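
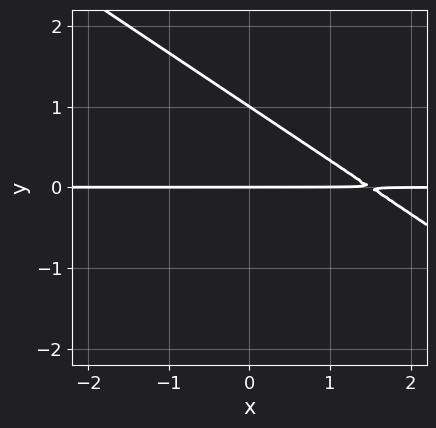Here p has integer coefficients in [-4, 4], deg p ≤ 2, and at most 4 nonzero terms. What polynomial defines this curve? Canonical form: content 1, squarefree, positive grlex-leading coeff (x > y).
deg p = 2. A generic line meets the curve in up to 2 points.
Against the integer gridlines: among the integer gridlines, it crosses the y-axis at y ∈ {0, 1}; the visible x-axis segment lies entirely on the curve.
Assembling these constraints gives the stated polynomial.

2*x*y + 3*y^2 - 3*y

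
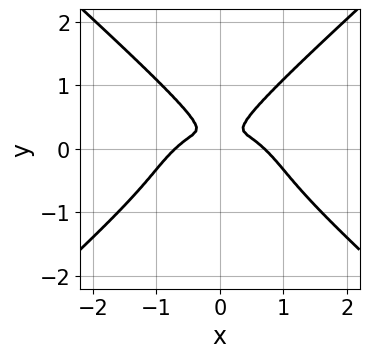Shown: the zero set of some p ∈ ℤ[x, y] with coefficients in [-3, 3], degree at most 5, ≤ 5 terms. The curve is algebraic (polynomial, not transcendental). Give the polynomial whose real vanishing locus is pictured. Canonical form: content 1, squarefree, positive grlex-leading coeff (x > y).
2*x^4 - 3*y^4 + 3*x^2*y - x^2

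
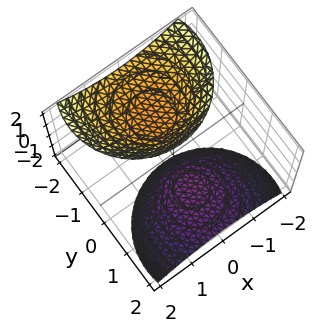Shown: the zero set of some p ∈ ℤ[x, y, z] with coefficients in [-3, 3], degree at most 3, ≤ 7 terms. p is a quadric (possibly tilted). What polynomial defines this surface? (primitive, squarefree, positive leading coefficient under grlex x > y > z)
2*x^2 + 2*y^2 + 3*y*z - z^2 + 2

1. There are 2 components.
2. The degree is 2 — no degree-1 surface has this shape.
3. From the axis intercepts and sections: it misses every integer gridline on the x-axis; it misses every integer gridline on the y-axis.
4. Fitting integer coefficients to these (and the overall shape) gives p.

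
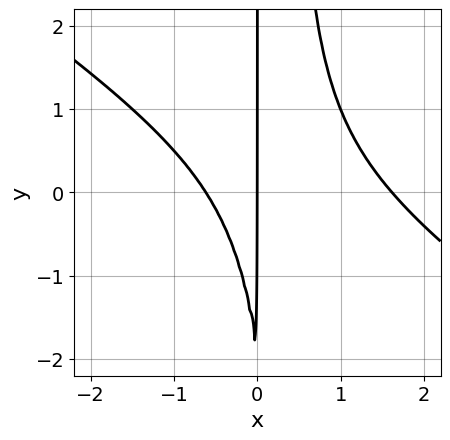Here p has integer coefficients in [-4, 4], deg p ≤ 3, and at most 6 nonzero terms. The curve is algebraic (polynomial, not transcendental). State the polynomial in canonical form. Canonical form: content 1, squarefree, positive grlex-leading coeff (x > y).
2*x^3 + 3*x^2*y - 2*x^2 - x*y - 2*x

deg p = 3.
Against the integer gridlines: one x-axis crossing is at x = 0; every point of the y-axis in the box is on the curve.
The integer polynomial consistent with all of this is the stated p.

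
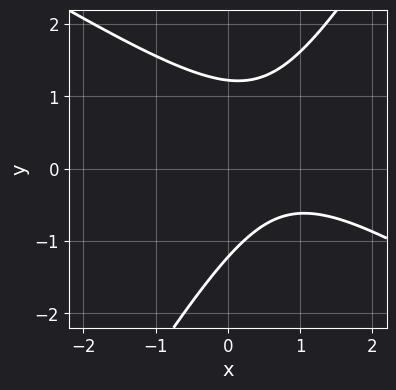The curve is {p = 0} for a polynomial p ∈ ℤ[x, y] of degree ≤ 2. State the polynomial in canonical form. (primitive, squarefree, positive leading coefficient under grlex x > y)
First, deg p = 2. A generic line meets the curve in up to 2 points.
Then, observable constraints: it misses every integer gridline on the x-axis.
Finally, matching integer coefficients to the picture gives p.

2*x^2 + 2*x*y - 2*y^2 - 3*x + 3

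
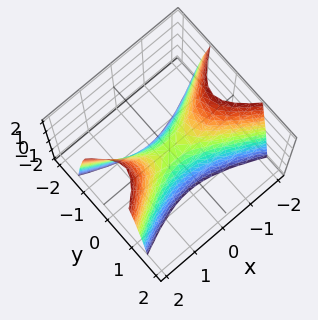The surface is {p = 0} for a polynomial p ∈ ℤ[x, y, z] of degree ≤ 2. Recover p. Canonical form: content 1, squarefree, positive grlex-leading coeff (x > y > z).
x^2 - 3*y^2 - z

First, deg p = 2. A saddle surface; a quadric.
Then, symmetries: the x ↦ −x reflection is a symmetry, so x appears only in even powers; mirror symmetry y ↦ −y ⇒ only even powers of y.
Then, from the visible intercepts: it crosses the y-axis at the gridline y = 0; it meets the z-axis at z = 0 (among the integer gridlines); one x-axis crossing is at x = 0.
Finally, fitting integer coefficients to these (and the overall shape) gives p.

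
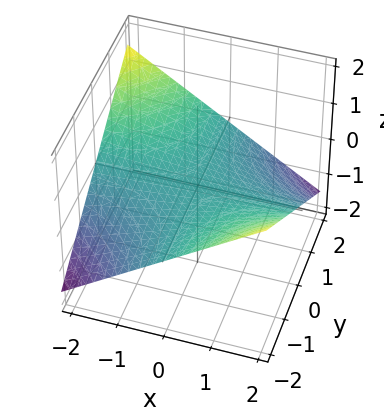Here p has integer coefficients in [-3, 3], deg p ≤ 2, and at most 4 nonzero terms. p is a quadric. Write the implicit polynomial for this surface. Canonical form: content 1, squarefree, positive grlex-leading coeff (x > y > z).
x*y + 3*z

1. The degree is 2 — a saddle surface; a quadric.
2. From the axis intercepts and sections: the visible x-axis segment lies entirely on the surface; the visible y-axis segment lies entirely on the surface.
3. Together with the visible shape, these determine p as stated.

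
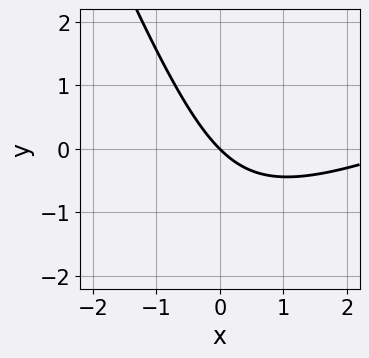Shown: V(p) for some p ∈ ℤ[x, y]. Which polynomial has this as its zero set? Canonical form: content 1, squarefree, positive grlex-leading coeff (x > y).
(a) The degree is 2 — the shape is more complex than any degree-1 curve.
(b) From the visible intercepts: it meets the x-axis at x = 0 (among the integer gridlines); one y-axis crossing is at y = 0.
(c) Putting this together gives p.

x^2 - 2*x*y - y^2 - 3*x - 3*y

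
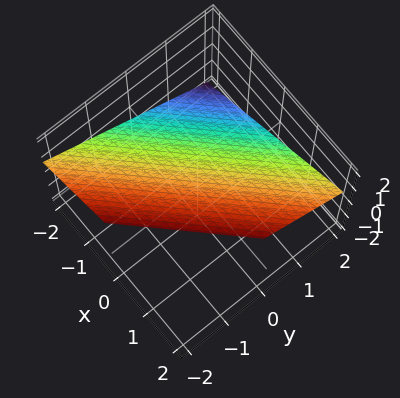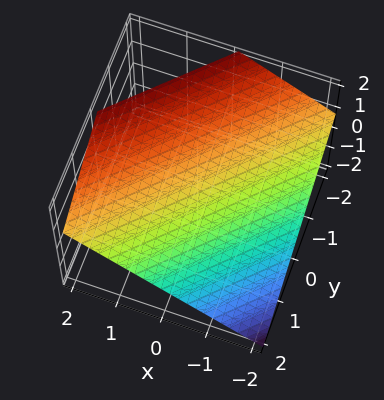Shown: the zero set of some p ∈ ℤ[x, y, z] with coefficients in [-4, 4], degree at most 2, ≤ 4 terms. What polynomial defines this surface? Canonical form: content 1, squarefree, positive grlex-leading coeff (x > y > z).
First, deg p = 1.
Next, from the visible intercepts: it crosses the y-axis at the gridline y = 1; it meets the x-axis at x = -1 (among the integer gridlines).
Finally, the integer polynomial consistent with all of this is the stated p.

2*x - 2*y - 3*z + 2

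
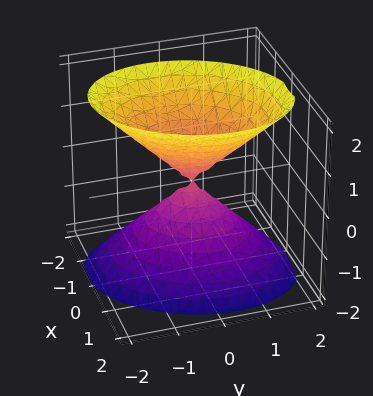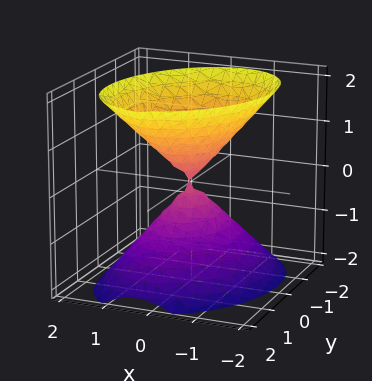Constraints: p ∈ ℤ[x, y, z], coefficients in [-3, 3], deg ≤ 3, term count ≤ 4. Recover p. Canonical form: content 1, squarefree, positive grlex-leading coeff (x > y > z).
3*x^2 - x*y + 2*y^2 - 2*z^2

(a) There are 2 components. Treating them together as one polynomial.
(b) deg p = 2. The shape is more complex than any degree-1 surface.
(c) From the visible intercepts: it meets the y-axis at y = 0 (among the integer gridlines); one x-axis crossing is at x = 0; one z-axis crossing is at z = 0.
(d) Assembling these constraints gives the stated polynomial.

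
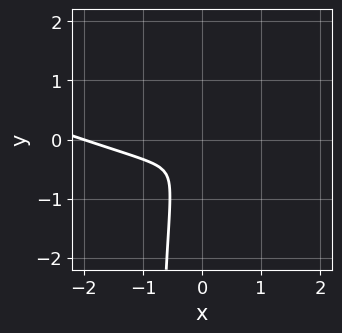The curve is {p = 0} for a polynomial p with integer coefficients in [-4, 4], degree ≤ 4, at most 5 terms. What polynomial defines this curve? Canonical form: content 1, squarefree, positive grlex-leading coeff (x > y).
(a) Degree: the shape is more complex than any degree-2 curve, so deg p = 3.
(b) From the visible intercepts: one x-axis crossing is at x = -2.
(c) Together with the visible shape, these determine p as stated.

x^3 + 3*x^2*y + x*y^2 + 2*x^2 + y^2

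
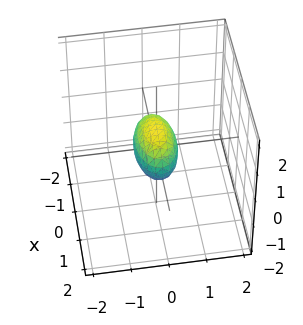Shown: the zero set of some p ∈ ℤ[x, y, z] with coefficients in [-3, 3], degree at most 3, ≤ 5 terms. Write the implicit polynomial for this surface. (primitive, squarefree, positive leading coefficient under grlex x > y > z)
1. The degree is 2 — bounded and convex; a quadric.
2. Symmetries: the x ↦ −x reflection is a symmetry, so x appears only in even powers; mirror symmetry z ↦ −z ⇒ only even powers of z; it's symmetric under y → −y, forcing even powers of y.
3. Checking where it meets the axes: the x-axis gridline crossings are at x ∈ {-1, 1}.
4. These observations pin down the coefficients.

x^2 + 3*y^2 + 2*z^2 - 1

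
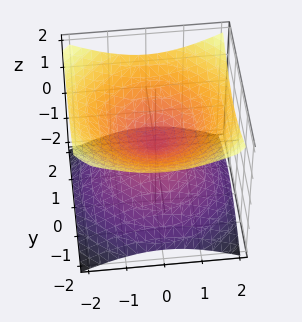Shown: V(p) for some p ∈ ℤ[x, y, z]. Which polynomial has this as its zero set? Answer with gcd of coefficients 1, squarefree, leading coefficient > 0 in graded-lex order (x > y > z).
1. The degree is 2 — a double cone through the origin; a quadric.
2. Symmetries: rotational symmetry about the z-axis ⇒ p depends on x, y only through x² + y²; mirror symmetry z ↦ −z ⇒ only even powers of z.
3. Checking where it meets the axes: it crosses the x-axis at the gridline x = 0; it crosses the z-axis at the gridline z = 0.
4. Matching integer coefficients to the picture gives p.

x^2 + y^2 - 2*z^2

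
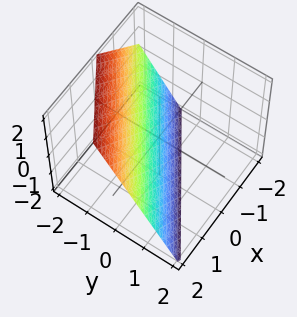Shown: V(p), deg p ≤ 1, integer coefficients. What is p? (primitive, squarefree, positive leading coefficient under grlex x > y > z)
2*x - 3*y - 2*z - 2

(a) Degree: the surface is flat (a plane), so deg p = 1.
(b) Reading off the gridlines: it crosses the x-axis at the gridline x = 1; it meets the z-axis at z = -1 (among the integer gridlines).
(c) The integer polynomial consistent with all of this is the stated p.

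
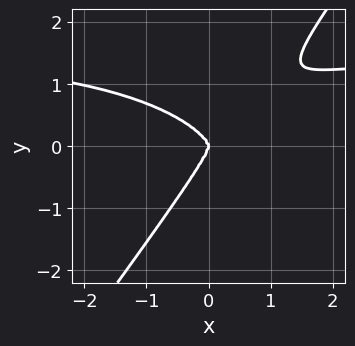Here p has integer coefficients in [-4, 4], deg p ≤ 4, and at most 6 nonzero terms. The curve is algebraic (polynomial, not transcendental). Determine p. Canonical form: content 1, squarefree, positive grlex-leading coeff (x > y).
2*x^3*y + 3*x*y^3 - 3*y^4 - 3*x^3

First, degree: the shape is more complex than any degree-3 curve, so deg p = 4.
Next, reading off the gridlines: one x-axis crossing is at x = 0; it meets the y-axis at y = 0 (among the integer gridlines).
Finally, putting this together gives p.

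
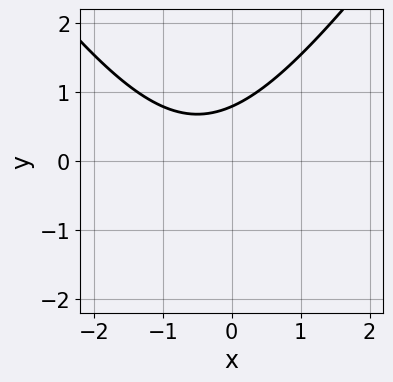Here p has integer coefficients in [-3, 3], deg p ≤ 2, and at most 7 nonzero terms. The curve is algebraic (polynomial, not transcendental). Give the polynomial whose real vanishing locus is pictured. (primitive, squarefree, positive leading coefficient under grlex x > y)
1. deg p = 2.
2. Reading off the gridlines: it misses every integer gridline on the x-axis.
3. Together with the visible shape, these determine p as stated.

2*x^2 - y^2 + 2*x - 3*y + 3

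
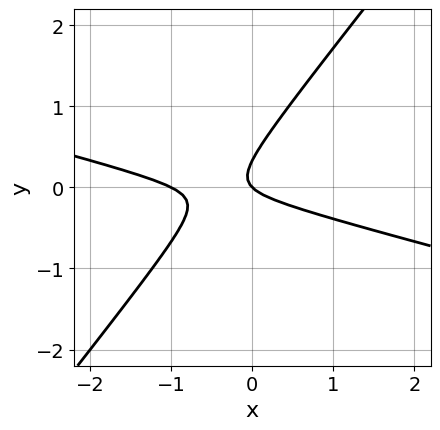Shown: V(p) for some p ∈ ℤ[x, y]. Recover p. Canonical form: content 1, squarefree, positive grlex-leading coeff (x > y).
First, deg p = 2. The shape is more complex than any degree-1 curve.
Then, observable constraints: it crosses the y-axis at the gridline y = 0; among the integer gridlines, it crosses the x-axis at x ∈ {-1, 0}.
Finally, the integer polynomial consistent with all of this is the stated p.

x^2 + 3*x*y - 3*y^2 + x + y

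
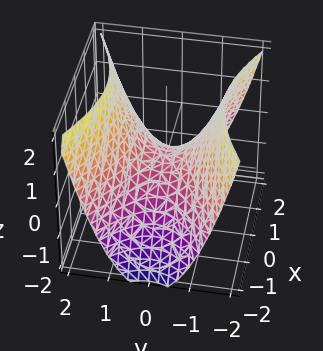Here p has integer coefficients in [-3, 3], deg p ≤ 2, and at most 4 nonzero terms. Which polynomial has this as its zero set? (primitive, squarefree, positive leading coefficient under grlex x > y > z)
x^2 - 2*y^2 + 2*z

1. Degree: a saddle surface; a quadric, so deg p = 2.
2. Symmetries: mirror symmetry y ↦ −y ⇒ only even powers of y; the x ↦ −x reflection is a symmetry, so x appears only in even powers.
3. Checking where it meets the axes: it crosses the z-axis at the gridline z = 0; one x-axis crossing is at x = 0.
4. Together with the visible shape, these determine p as stated.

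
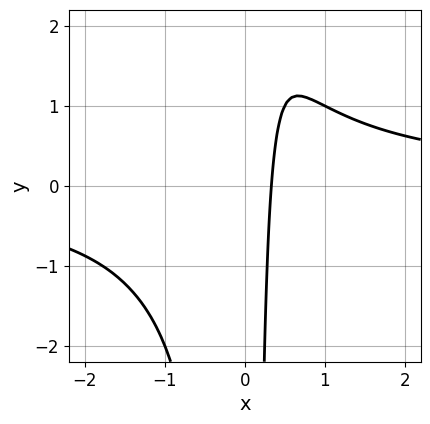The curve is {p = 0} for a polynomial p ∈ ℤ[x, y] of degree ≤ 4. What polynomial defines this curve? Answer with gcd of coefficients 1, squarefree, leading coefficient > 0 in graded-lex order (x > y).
First, the degree is 3 — a generic line meets the curve in up to 3 points.
Next, observable constraints: no y-intercept at any integer in the box.
Finally, together with the visible shape, these determine p as stated.

2*x^2*y - 3*x + 1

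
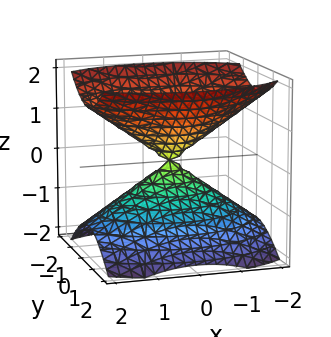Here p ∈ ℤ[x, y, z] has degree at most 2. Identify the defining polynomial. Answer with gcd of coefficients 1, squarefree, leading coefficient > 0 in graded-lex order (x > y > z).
x^2 + 2*y^2 - 2*z^2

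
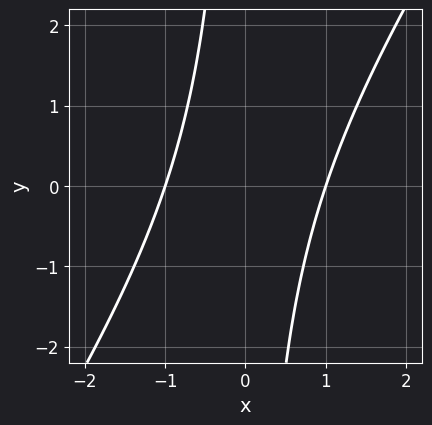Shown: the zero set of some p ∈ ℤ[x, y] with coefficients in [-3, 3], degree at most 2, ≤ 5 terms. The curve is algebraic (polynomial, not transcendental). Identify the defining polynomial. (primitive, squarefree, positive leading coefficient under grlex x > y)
3*x^2 - 2*x*y - 3

The degree is 2 — no degree-1 curve has this shape.
From the axis intercepts and sections: among the integer gridlines, it crosses the x-axis at x ∈ {-1, 1}; the curve avoids every integer y-axis point in the box.
Assembling these constraints gives the stated polynomial.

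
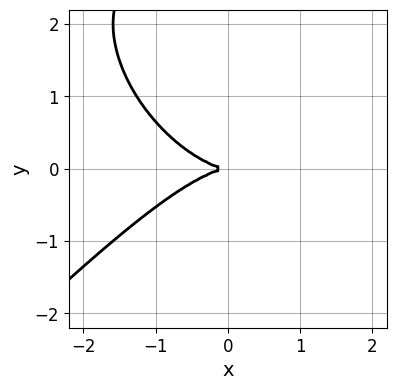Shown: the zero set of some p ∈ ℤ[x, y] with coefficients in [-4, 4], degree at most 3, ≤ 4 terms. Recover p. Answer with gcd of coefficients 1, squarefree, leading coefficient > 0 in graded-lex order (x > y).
x^3 - y^3 + 3*y^2

First, deg p = 3. The shape is more complex than any degree-2 curve.
Next, from the axis intercepts and sections: it meets the x-axis at x = 0 (among the integer gridlines); one y-axis crossing is at y = 0.
Finally, matching integer coefficients to the picture gives p.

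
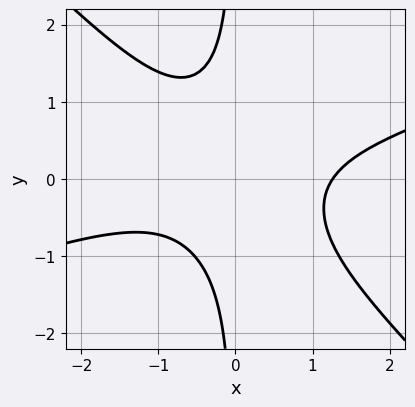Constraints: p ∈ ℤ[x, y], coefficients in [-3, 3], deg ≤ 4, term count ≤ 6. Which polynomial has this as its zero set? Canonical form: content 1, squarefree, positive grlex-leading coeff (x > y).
(a) Degree: the shape is more complex than any degree-2 curve, so deg p = 3.
(b) Observable constraints: no y-intercept at any integer in the box.
(c) Together with the visible shape, these determine p as stated.

x^3 - 2*x^2*y - 3*x*y^2 - 2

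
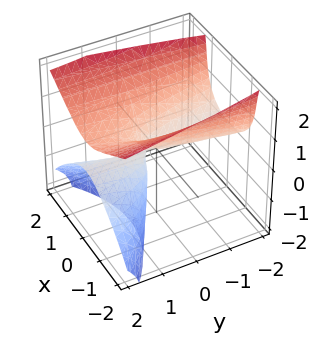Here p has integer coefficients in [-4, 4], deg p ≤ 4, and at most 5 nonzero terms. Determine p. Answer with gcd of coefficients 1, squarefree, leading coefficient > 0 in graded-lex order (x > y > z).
First, degree: a generic line meets the surface in up to 3 points, so deg p = 3.
Next, reading off the gridlines: it meets the z-axis at z = 0 (among the integer gridlines); it meets the x-axis at x = 0 (among the integer gridlines).
Finally, putting this together gives p. Check: (0, -2, 0) on the y-axis lies on the surface, and p(0, -2, 0) = 0. ✓

2*y*z^2 + z^3 - 3*x^2 - 3*y*z + z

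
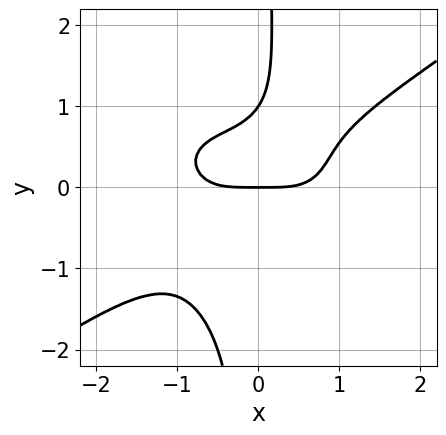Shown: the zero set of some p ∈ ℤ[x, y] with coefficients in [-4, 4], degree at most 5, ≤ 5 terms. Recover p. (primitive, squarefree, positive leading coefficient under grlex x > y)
x^4 - 3*x*y^3 + 2*y^2 - 2*y

1. The degree is 4 — the shape is more complex than any degree-3 curve.
2. Reading off the gridlines: among the integer gridlines, it crosses the y-axis at y ∈ {0, 1}; it crosses the x-axis at the gridline x = 0.
3. Putting this together gives p.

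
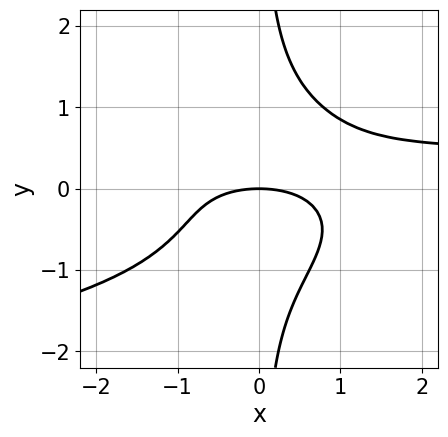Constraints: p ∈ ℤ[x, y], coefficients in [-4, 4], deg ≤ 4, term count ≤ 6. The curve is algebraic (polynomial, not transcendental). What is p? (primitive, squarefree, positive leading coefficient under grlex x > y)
3*x*y^3 + 2*x^2*y - x^2 - 3*y

First, degree: a generic line meets the curve in up to 4 points, so deg p = 4.
Next, from the axis intercepts and sections: one y-axis crossing is at y = 0; it crosses the x-axis at the gridline x = 0.
Finally, the integer polynomial consistent with all of this is the stated p.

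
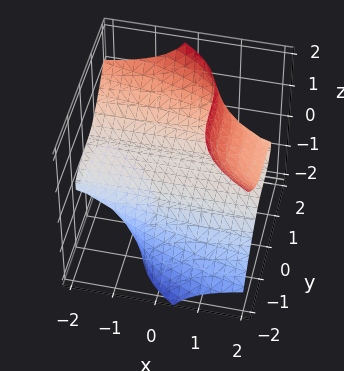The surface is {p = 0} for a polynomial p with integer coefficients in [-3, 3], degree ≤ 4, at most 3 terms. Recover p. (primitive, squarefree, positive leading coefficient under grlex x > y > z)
First, degree: no degree-2 surface has this shape, so deg p = 3.
Next, checking where it meets the axes: it meets the z-axis at z = 0 (among the integer gridlines); it crosses the y-axis at the gridline y = 0; the visible x-axis segment lies entirely on the surface.
Finally, fitting integer coefficients to these (and the overall shape) gives p.

2*x*z^2 + y^3 - 3*z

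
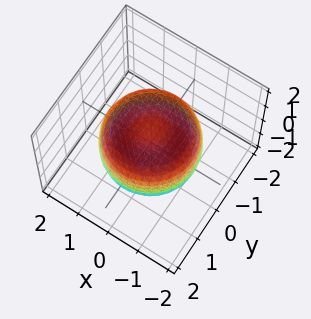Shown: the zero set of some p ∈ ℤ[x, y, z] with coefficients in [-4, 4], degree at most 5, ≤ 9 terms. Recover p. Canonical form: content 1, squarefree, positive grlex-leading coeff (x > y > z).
2*x^4 + 4*x^2*y^2 + 2*y^4 - 3*x^2 - 3*y^2 + 3*z^2 - 2

1. The degree is 4 — a generic line meets the surface in up to 4 points.
2. Symmetry: the z-axis is an axis of rotation, so x and y enter only as x² + y².
3. From the axis intercepts and sections: a circular section at z = -1 has radius between 0 and 1.
4. Fitting integer coefficients to these (and the overall shape) gives p.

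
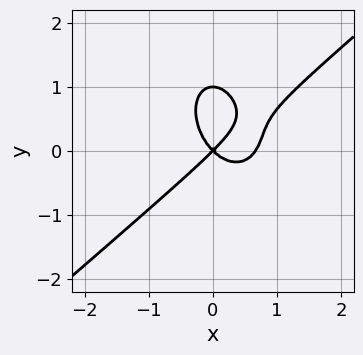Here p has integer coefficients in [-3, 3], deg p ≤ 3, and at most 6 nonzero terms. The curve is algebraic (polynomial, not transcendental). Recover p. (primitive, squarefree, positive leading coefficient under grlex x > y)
Degree: the shape is more complex than any degree-2 curve, so deg p = 3.
Reading off the gridlines: among the integer gridlines, it crosses the y-axis at y ∈ {0, 1}; it crosses the x-axis at the gridline x = 0.
Fitting integer coefficients to these (and the overall shape) gives p.

3*x^3 - 2*x^2*y - 2*y^3 - 2*x^2 + 2*y^2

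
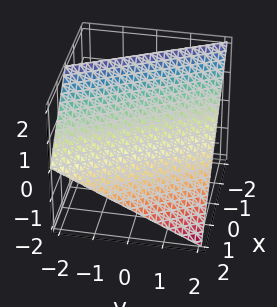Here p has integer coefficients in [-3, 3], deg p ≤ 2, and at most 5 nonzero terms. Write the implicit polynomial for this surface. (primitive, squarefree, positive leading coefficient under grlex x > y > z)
2*x + y + 2*z - 2

First, deg p = 1. The surface is flat (a plane).
Next, observable constraints: one y-axis crossing is at y = 2; one x-axis crossing is at x = 1.
Finally, solving for integer coefficients yields p as stated. Check: (0, 0, 1) on the z-axis lies on the surface, and p(0, 0, 1) = 0. ✓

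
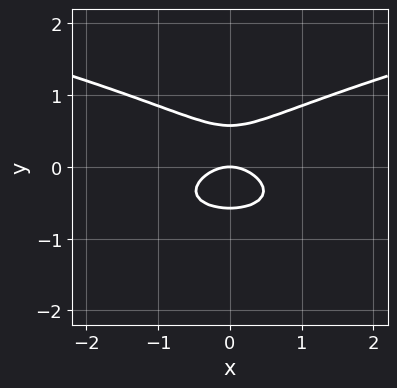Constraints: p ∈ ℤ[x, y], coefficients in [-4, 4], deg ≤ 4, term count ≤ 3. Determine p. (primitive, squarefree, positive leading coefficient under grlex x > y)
3*y^3 - x^2 - y

The degree is 3 — no degree-2 curve has this shape.
Symmetries: mirror symmetry x ↦ −x ⇒ only even powers of x.
Observable constraints: it meets the x-axis at x = 0 (among the integer gridlines); one y-axis crossing is at y = 0.
Matching integer coefficients to the picture gives p.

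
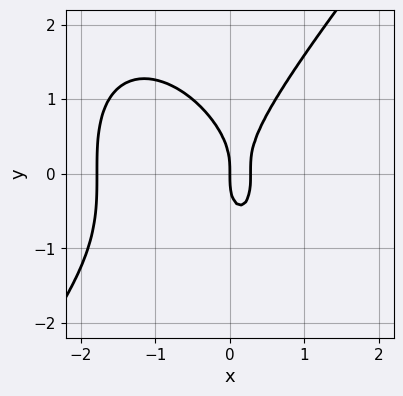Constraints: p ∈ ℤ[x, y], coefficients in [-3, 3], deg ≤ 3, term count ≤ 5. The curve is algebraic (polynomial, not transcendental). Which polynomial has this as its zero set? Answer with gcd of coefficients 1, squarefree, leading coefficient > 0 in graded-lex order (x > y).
Degree: a generic line meets the curve in up to 3 points, so deg p = 3.
From the axis intercepts and sections: it meets the y-axis at y = 0 (among the integer gridlines); it meets the x-axis at x = 0 (among the integer gridlines).
Fitting integer coefficients to these (and the overall shape) gives p.

2*x^3 - y^3 + 3*x^2 - x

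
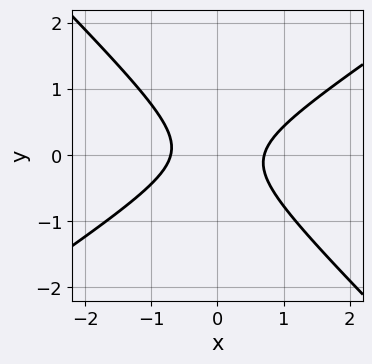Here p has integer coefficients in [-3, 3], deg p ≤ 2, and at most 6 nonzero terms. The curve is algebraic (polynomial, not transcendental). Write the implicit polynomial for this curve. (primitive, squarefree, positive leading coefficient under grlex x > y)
2*x^2 - x*y - 3*y^2 - 1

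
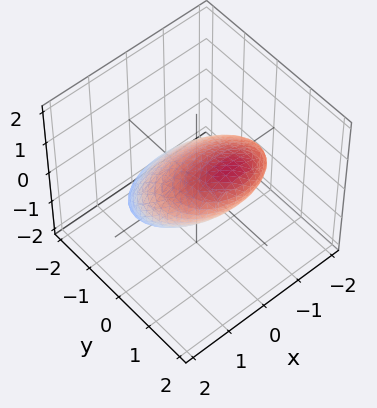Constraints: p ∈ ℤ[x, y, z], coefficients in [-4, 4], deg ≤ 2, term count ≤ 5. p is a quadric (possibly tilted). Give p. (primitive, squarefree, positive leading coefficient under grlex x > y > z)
(a) The degree is 2 — no degree-1 surface has this shape.
(b) Reading off the gridlines: the z-axis gridline crossings are at z ∈ {-1, 1}; the y-axis gridline crossings are at y ∈ {-1, 1}.
(c) Solving for integer coefficients yields p as stated.

x^2 + 2*y^2 - 3*y*z + 2*z^2 - 2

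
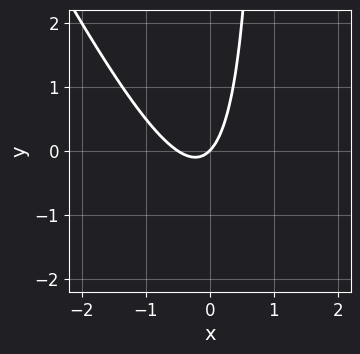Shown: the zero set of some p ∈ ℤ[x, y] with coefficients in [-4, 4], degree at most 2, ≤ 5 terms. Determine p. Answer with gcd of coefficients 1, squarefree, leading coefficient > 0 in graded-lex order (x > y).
2*x^2 + x*y + x - y

1. Degree: no degree-1 curve has this shape, so deg p = 2.
2. Reading off the gridlines: one x-axis crossing is at x = 0; it crosses the y-axis at the gridline y = 0.
3. Together with the visible shape, these determine p as stated.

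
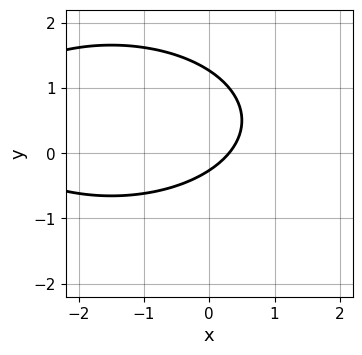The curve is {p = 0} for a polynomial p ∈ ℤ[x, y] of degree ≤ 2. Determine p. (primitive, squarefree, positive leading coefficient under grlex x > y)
Degree: a generic line meets the curve in up to 2 points, so deg p = 2.
Solving for integer coefficients yields p as stated.

x^2 + 3*y^2 + 3*x - 3*y - 1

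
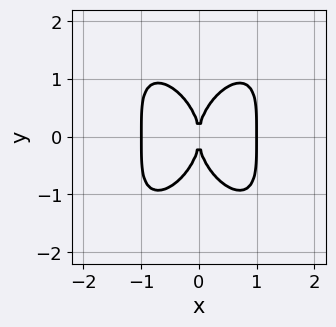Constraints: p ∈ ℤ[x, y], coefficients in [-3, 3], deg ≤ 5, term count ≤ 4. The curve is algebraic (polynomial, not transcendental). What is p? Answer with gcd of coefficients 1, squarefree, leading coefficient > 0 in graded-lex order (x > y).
3*x^4 + y^4 - 3*x^2

The degree is 4 — the shape is more complex than any degree-3 curve.
Symmetries: it's symmetric under y → −y, forcing even powers of y; mirror symmetry x ↦ −x ⇒ only even powers of x.
Reading off the gridlines: the x-axis gridline crossings are at x ∈ {-1, 0, 1}; one y-axis crossing is at y = 0.
Matching integer coefficients to the picture gives p.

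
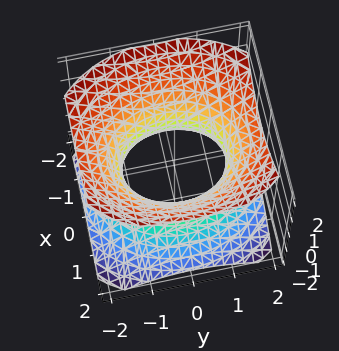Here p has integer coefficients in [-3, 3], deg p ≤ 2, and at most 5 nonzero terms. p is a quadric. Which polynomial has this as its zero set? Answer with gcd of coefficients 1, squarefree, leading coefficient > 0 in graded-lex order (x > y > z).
3*x^2 + 2*y^2 - 3*z^2 - 3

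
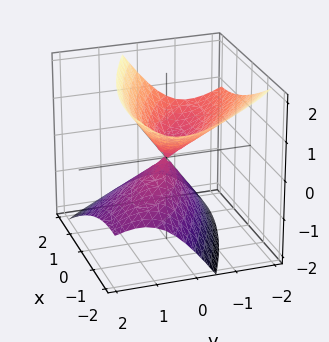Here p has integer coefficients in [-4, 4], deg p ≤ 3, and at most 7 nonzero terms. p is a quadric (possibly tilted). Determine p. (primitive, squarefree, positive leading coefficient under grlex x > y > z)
x^2 + 2*x*y + 2*y^2 + 2*y*z - 2*z^2

(a) The picture has 2 separate pieces. Treating them together as one polynomial.
(b) deg p = 2. The shape is more complex than any degree-1 surface.
(c) Against the integer gridlines: it crosses the y-axis at the gridline y = 0; it crosses the z-axis at the gridline z = 0; it meets the x-axis at x = 0 (among the integer gridlines).
(d) Putting this together gives p.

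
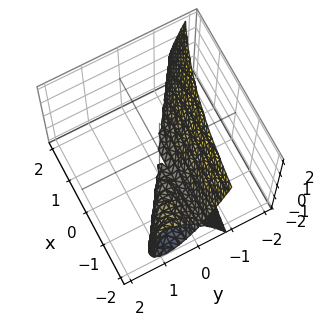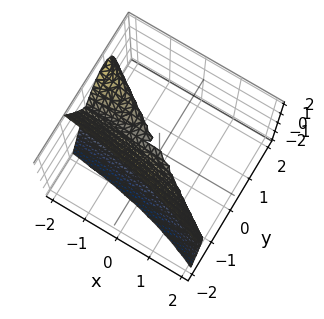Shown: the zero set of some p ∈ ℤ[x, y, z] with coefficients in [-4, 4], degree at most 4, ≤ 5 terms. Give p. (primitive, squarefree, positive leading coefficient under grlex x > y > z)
2*x*y^2 + 3*y^3 + z^2

The degree is 3 — the shape is more complex than any degree-2 surface.
Against the integer gridlines: it crosses the y-axis at the gridline y = 0; every point of the x-axis in the box is on the surface; it crosses the z-axis at the gridline z = 0.
The integer polynomial consistent with all of this is the stated p.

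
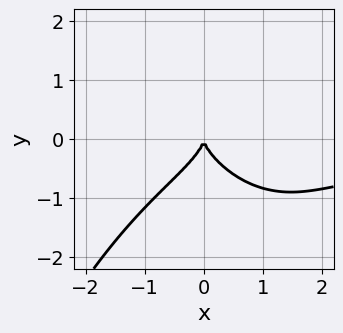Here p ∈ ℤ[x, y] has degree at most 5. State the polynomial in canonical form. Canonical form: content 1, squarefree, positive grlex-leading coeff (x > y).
x^3*y + 2*y^3 + 2*x^2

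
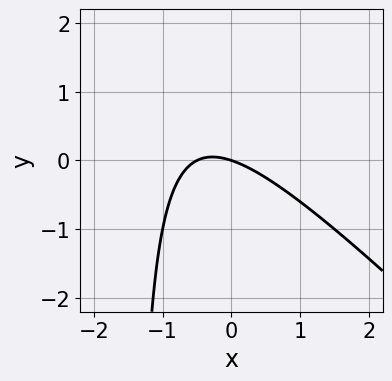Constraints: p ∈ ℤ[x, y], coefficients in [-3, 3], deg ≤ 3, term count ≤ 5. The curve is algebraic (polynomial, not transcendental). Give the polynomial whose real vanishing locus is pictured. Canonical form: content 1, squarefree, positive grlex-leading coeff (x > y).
deg p = 2. A generic line meets the curve in up to 2 points.
Against the integer gridlines: it meets the y-axis at y = 0 (among the integer gridlines); one x-axis crossing is at x = 0.
The integer polynomial consistent with all of this is the stated p.

2*x^2 + 2*x*y + x + 3*y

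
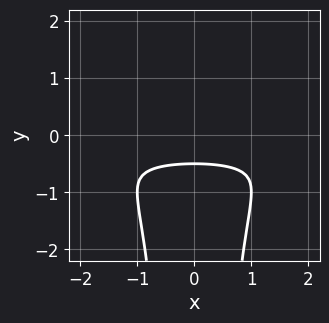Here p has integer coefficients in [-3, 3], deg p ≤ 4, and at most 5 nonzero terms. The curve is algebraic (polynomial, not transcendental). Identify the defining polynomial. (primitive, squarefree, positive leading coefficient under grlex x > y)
deg p = 4. The shape is more complex than any degree-3 curve.
Symmetries: the x ↦ −x reflection is a symmetry, so x appears only in even powers.
From the axis intercepts and sections: it misses every integer gridline on the x-axis.
The integer polynomial consistent with all of this is the stated p.

x^2*y^2 + 2*y + 1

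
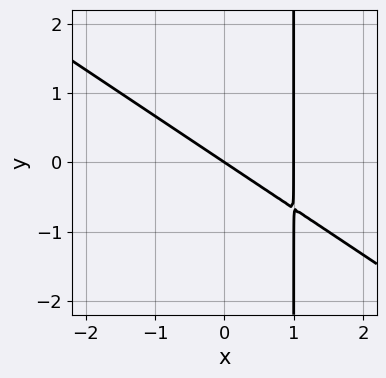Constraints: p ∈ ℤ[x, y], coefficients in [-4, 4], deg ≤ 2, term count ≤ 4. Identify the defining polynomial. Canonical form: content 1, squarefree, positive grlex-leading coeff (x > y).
2*x^2 + 3*x*y - 2*x - 3*y

First, the degree is 2 — no degree-1 curve has this shape.
Next, from the axis intercepts and sections: it meets the y-axis at y = 0 (among the integer gridlines); among the integer gridlines, it crosses the x-axis at x ∈ {0, 1}.
Finally, solving for integer coefficients yields p as stated.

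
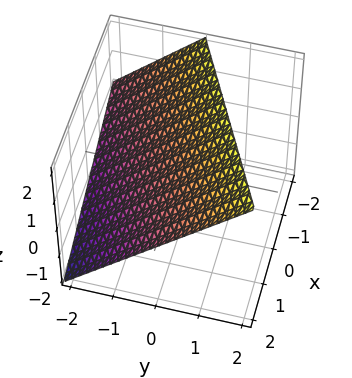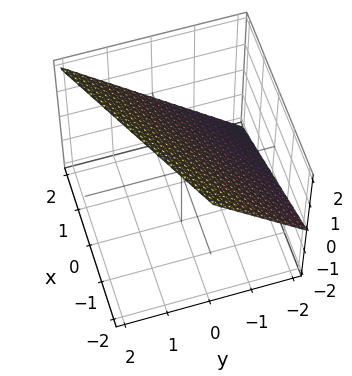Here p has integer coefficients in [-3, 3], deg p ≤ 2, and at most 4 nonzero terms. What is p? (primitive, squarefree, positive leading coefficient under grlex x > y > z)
x - 2*y + 2*z - 2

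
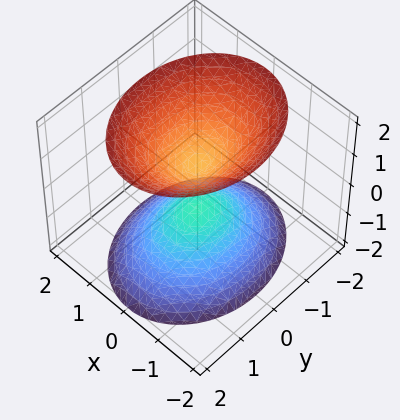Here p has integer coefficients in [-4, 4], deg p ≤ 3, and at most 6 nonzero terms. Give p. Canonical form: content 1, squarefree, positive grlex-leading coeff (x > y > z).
1. The picture has 2 separate pieces. They look like related sheets of one shape, so recover p as a whole.
2. Degree: two sheets facing apart; a quadric, so deg p = 2.
3. Symmetries: it's symmetric under z → −z, forcing even powers of z; the y ↦ −y reflection is a symmetry, so y appears only in even powers; it's symmetric under x → −x, forcing even powers of x.
4. Reading off the gridlines: it misses every integer gridline on the x-axis; it misses every integer gridline on the y-axis.
5. Together with the visible shape, these determine p as stated.

3*x^2 + 2*y^2 - 2*z^2 + 1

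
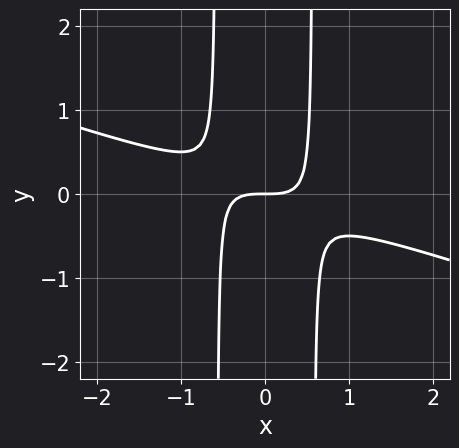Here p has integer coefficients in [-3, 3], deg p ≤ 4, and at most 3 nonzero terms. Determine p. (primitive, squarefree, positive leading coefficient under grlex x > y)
deg p = 3.
From the visible intercepts: it meets the y-axis at y = 0 (among the integer gridlines); it crosses the x-axis at the gridline x = 0.
Solving for integer coefficients yields p as stated.

x^3 + 3*x^2*y - y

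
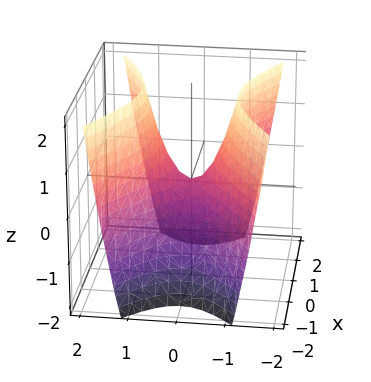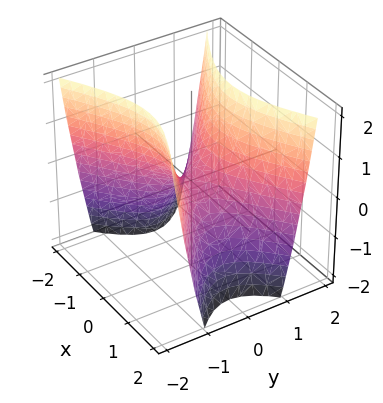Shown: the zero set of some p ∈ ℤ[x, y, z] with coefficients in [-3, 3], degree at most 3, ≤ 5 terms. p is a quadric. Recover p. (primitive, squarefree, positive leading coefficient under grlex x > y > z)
Degree: a saddle surface; a quadric, so deg p = 2.
Symmetries: mirror symmetry y ↦ −y ⇒ only even powers of y; mirror symmetry x ↦ −x ⇒ only even powers of x.
From the visible intercepts: it crosses the z-axis at the gridline z = 0; one y-axis crossing is at y = 0; it crosses the x-axis at the gridline x = 0.
The integer polynomial consistent with all of this is the stated p.

x^2 - 2*y^2 + z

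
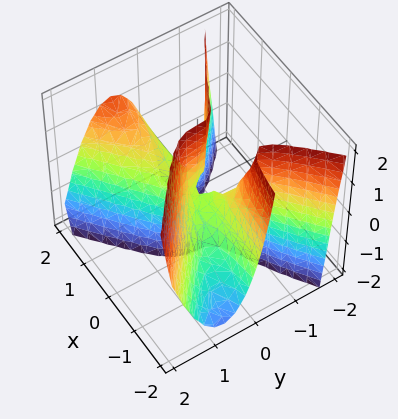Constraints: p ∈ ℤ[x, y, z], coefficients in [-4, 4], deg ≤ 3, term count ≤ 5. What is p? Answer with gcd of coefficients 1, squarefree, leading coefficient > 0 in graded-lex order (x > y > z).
Degree: the shape is more complex than any degree-2 surface, so deg p = 3.
Checking where it meets the axes: the visible z-axis segment lies entirely on the surface; it meets the y-axis at y = 0 (among the integer gridlines).
Assembling these constraints gives the stated polynomial. Check: (-1, 0, 0) on the x-axis lies on the surface, and p(-1, 0, 0) = 0. ✓

2*x^2*y - x*y*z - 3*y^3 - x*z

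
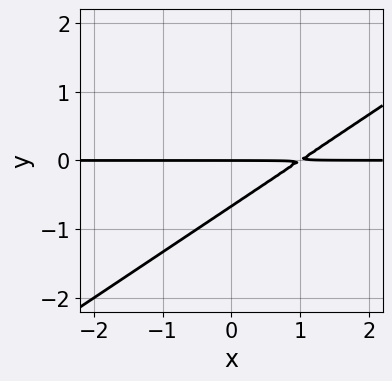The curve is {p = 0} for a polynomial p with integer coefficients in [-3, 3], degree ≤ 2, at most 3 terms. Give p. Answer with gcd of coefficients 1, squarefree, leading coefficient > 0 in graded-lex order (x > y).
2*x*y - 3*y^2 - 2*y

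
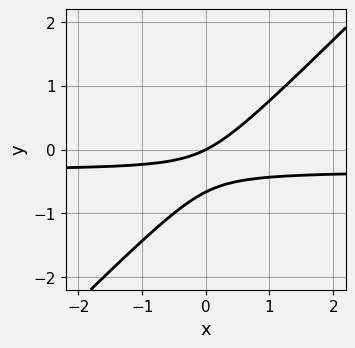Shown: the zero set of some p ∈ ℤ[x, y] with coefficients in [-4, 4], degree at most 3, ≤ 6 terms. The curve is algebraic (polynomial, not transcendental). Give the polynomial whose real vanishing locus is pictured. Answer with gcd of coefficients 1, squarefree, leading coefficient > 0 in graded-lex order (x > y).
(a) Degree: a generic line meets the curve in up to 2 points, so deg p = 2.
(b) Observable constraints: one x-axis crossing is at x = 0; it meets the y-axis at y = 0 (among the integer gridlines).
(c) Putting this together gives p.

3*x*y - 3*y^2 + x - 2*y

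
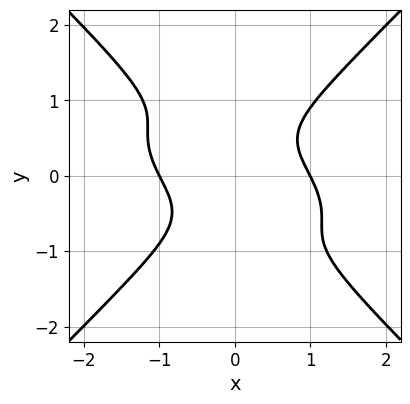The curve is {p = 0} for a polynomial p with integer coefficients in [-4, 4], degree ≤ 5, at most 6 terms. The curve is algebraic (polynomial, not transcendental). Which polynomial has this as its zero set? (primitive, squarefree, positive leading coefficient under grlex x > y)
x^4 + 2*x^3*y + 2*x^2*y^2 - 2*x*y^3 - 3*y^4 - 1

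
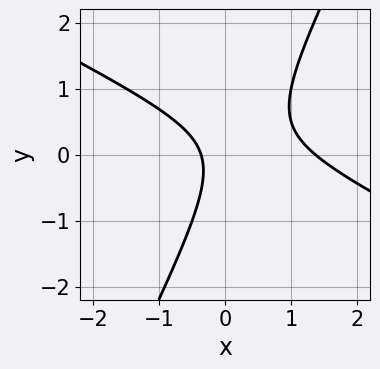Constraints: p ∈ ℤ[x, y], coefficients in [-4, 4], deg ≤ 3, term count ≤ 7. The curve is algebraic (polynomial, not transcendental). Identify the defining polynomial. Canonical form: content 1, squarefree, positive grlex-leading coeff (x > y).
1. Degree: the shape is more complex than any degree-1 curve, so deg p = 2.
2. Against the integer gridlines: it misses every integer gridline on the y-axis.
3. Fitting integer coefficients to these (and the overall shape) gives p.

2*x^2 + 3*x*y - 2*y^2 - 2*x - 1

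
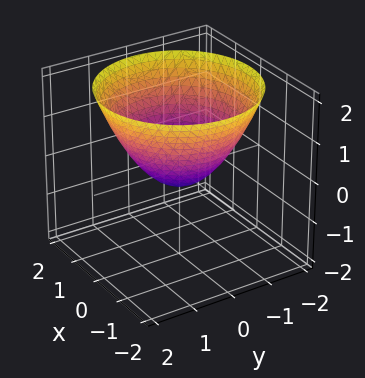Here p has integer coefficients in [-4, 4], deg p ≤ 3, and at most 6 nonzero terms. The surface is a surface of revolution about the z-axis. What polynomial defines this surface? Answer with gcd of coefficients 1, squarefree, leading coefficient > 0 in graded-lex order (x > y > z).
deg p = 2. The shape is more complex than any degree-1 surface.
Symmetry: every cross-section ⟂ z is a circle, so x, y appear only via x² + y².
Observable constraints: a circular section at z = 1 has radius between 1 and 2.
These observations pin down the coefficients.

2*x^2 + 2*y^2 - 3*z - 1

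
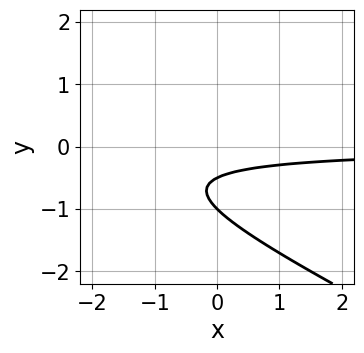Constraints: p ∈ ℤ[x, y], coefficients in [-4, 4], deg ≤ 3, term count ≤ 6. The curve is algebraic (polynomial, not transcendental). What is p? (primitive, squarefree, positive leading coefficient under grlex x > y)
The degree is 2 — a generic line meets the curve in up to 2 points.
Against the integer gridlines: one y-axis crossing is at y = -1; the curve avoids every integer x-axis point in the box.
Solving for integer coefficients yields p as stated.

x*y + 2*y^2 + 3*y + 1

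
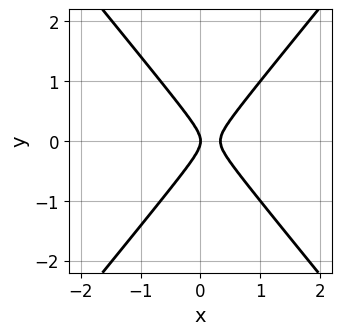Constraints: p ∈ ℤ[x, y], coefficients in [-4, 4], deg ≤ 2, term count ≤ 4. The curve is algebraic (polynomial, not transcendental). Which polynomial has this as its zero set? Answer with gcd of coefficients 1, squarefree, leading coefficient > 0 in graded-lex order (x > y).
3*x^2 - 2*y^2 - x

1. Degree: a generic line meets the curve in up to 2 points, so deg p = 2.
2. Symmetries: the y ↦ −y reflection is a symmetry, so y appears only in even powers.
3. From the visible intercepts: it meets the y-axis at y = 0 (among the integer gridlines); it crosses the x-axis at the gridline x = 0.
4. Fitting integer coefficients to these (and the overall shape) gives p.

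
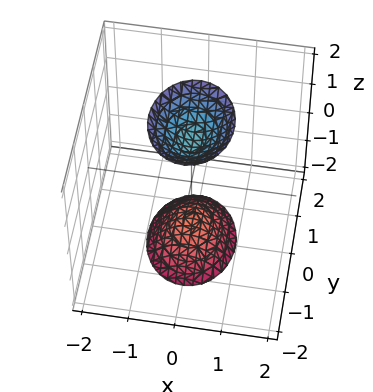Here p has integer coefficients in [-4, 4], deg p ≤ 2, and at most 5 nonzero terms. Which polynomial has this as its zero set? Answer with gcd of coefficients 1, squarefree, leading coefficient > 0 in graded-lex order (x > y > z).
(a) The picture has 2 separate pieces.
(b) deg p = 2.
(c) Symmetries: the y ↦ −y reflection is a symmetry, so y appears only in even powers; mirror symmetry x ↦ −x ⇒ only even powers of x; mirror symmetry z ↦ −z ⇒ only even powers of z.
(d) Checking where it meets the axes: the surface avoids every integer x-axis point in the box; no y-intercept at any integer in the box.
(e) Assembling these constraints gives the stated polynomial.

3*x^2 + 2*y^2 - z^2 + 2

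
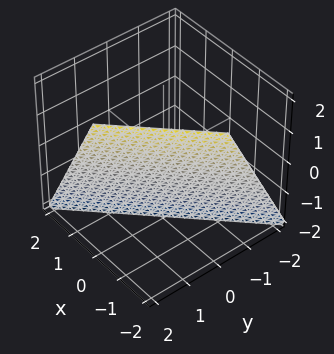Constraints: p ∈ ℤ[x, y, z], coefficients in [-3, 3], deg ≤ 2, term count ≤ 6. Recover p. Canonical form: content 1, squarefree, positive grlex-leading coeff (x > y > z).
Degree: the surface is flat (a plane), so deg p = 1.
Observable constraints: it meets the x-axis at x = -1 (among the integer gridlines); one y-axis crossing is at y = 1; one z-axis crossing is at z = -2.
Fitting integer coefficients to these (and the overall shape) gives p.

2*x - 2*y + z + 2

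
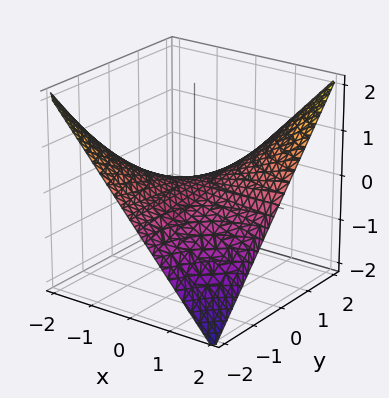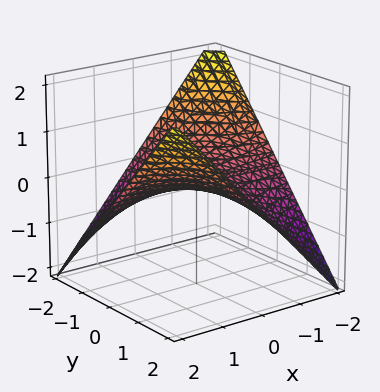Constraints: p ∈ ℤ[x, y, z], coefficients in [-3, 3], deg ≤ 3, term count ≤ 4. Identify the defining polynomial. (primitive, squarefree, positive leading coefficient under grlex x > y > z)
x*y - 2*z

(a) deg p = 2. A saddle surface; a quadric.
(b) From the axis intercepts and sections: the visible y-axis segment lies entirely on the surface; one z-axis crossing is at z = 0; the visible x-axis segment lies entirely on the surface.
(c) The integer polynomial consistent with all of this is the stated p.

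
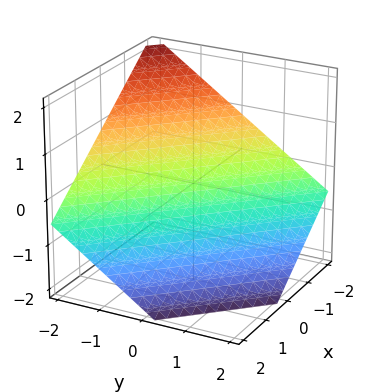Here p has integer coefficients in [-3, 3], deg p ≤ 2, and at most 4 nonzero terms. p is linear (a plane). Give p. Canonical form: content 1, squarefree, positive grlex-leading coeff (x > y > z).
First, deg p = 1. The surface is flat (a plane).
Next, against the integer gridlines: it meets the y-axis at y = -1 (among the integer gridlines); it crosses the x-axis at the gridline x = -1.
Finally, fitting integer coefficients to these (and the overall shape) gives p.

2*x + 2*y + 3*z + 2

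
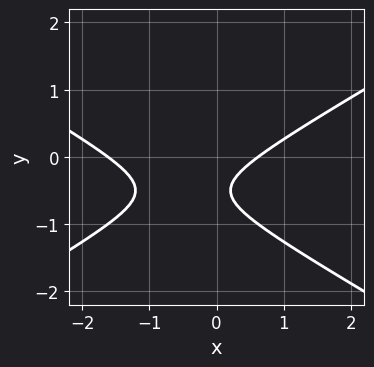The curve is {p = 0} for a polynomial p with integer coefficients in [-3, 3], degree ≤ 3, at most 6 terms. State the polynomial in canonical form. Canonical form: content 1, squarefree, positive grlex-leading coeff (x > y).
x^2 - 3*y^2 + x - 3*y - 1

First, degree: no degree-1 curve has this shape, so deg p = 2.
Next, checking where it meets the axes: it misses every integer gridline on the y-axis.
Finally, the integer polynomial consistent with all of this is the stated p.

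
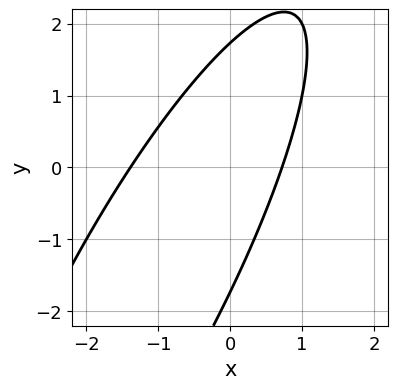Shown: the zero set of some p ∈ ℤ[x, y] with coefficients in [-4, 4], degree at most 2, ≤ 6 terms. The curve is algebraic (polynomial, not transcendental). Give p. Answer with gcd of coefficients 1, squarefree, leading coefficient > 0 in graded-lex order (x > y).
3*x^2 - 3*x*y + y^2 + 2*x - 3

1. The degree is 2 — the shape is more complex than any degree-1 curve.
2. Solving for integer coefficients yields p as stated.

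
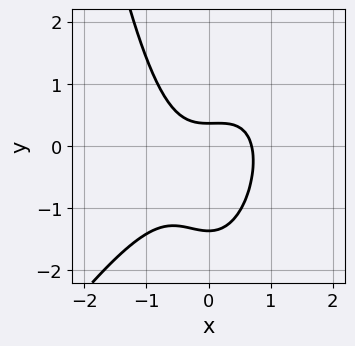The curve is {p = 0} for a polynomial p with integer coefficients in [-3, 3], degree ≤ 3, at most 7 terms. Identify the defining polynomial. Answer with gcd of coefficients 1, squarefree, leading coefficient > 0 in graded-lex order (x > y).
3*x^3 - 2*x^2*y + 2*y^2 + 2*y - 1

1. deg p = 3. No degree-2 curve has this shape.
2. Matching integer coefficients to the picture gives p.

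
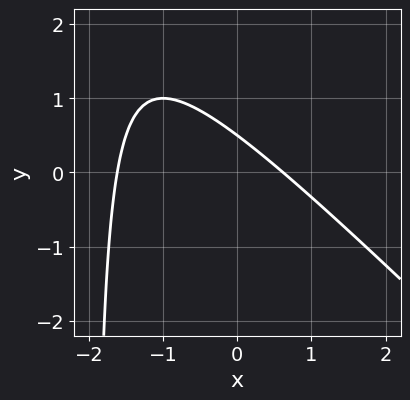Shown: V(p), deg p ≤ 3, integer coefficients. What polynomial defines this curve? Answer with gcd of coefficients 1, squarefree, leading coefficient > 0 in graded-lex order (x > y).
x^2 + x*y + x + 2*y - 1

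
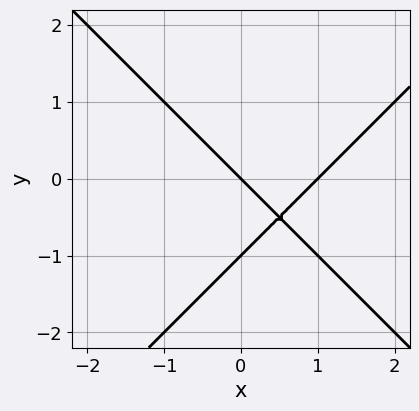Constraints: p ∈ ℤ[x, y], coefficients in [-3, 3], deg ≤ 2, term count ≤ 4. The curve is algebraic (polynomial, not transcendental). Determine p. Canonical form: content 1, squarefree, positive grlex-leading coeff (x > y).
x^2 - y^2 - x - y

1. deg p = 2. A generic line meets the curve in up to 2 points.
2. Observable constraints: among the integer gridlines, it crosses the y-axis at y ∈ {-1, 0}; among the integer gridlines, it crosses the x-axis at x ∈ {0, 1}.
3. Together with the visible shape, these determine p as stated.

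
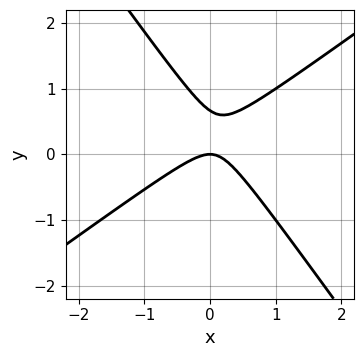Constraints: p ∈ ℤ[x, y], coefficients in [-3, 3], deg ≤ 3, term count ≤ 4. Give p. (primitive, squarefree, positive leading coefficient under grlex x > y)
First, degree: no degree-1 curve has this shape, so deg p = 2.
Next, reading off the gridlines: it crosses the y-axis at the gridline y = 0; it crosses the x-axis at the gridline x = 0.
Finally, matching integer coefficients to the picture gives p.

3*x^2 - 2*x*y - 3*y^2 + 2*y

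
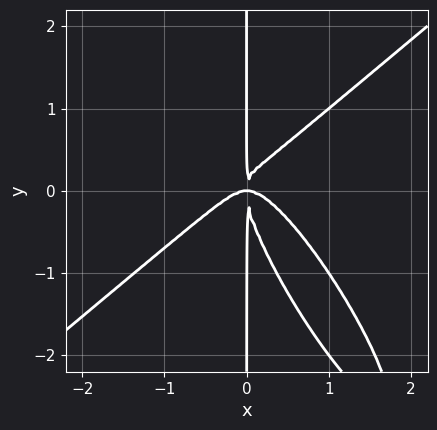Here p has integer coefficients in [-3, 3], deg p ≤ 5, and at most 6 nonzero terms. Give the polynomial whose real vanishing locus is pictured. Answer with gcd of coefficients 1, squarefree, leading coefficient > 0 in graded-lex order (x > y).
2*x^4 - 2*x^2*y^2 - x*y^3 + x^2*y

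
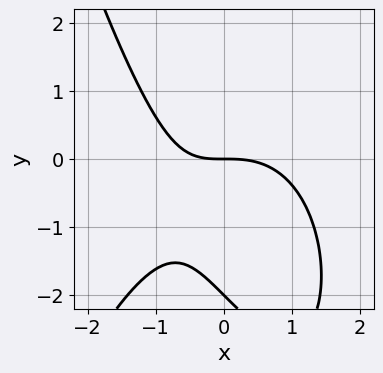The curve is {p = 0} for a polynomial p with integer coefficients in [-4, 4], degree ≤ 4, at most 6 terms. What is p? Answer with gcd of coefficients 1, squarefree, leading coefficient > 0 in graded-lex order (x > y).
x^3 + x*y + y^2 + 2*y

(a) Degree: the shape is more complex than any degree-2 curve, so deg p = 3.
(b) Checking where it meets the axes: one x-axis crossing is at x = 0; the y-axis gridline crossings are at y ∈ {-2, 0}.
(c) Matching integer coefficients to the picture gives p.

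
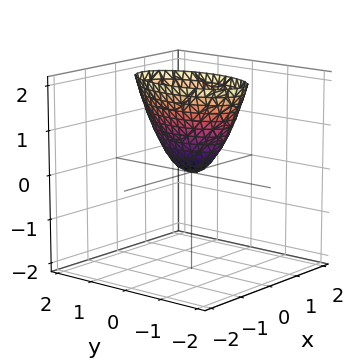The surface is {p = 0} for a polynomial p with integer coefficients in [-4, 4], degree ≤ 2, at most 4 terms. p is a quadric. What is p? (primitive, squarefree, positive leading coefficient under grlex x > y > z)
1. Degree: a paraboloid; a quadric, so deg p = 2.
2. Symmetries: it's symmetric under x → −x, forcing even powers of x; mirror symmetry y ↦ −y ⇒ only even powers of y.
3. Against the integer gridlines: it meets the x-axis at x = 0 (among the integer gridlines); one z-axis crossing is at z = 0; it crosses the y-axis at the gridline y = 0.
4. Together with the visible shape, these determine p as stated.

3*x^2 + y^2 - z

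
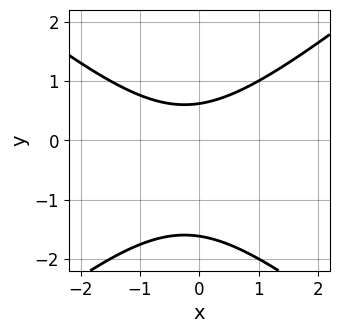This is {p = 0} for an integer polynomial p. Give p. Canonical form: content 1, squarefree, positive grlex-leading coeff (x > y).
First, degree: no degree-1 curve has this shape, so deg p = 2.
Then, from the axis intercepts and sections: it misses every integer gridline on the x-axis.
Finally, these observations pin down the coefficients.

2*x^2 - 3*y^2 + x - 3*y + 3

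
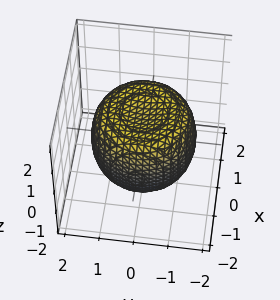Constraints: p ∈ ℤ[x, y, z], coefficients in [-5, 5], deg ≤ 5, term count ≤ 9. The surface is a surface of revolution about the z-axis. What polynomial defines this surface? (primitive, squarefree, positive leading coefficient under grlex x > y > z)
The degree is 4 — no degree-3 surface has this shape.
Symmetries: rotational symmetry about the z-axis ⇒ p depends on x, y only through x² + y².
Against the integer gridlines: the z-axis gridline crossings are at z ∈ {-1, 1}; a circular section at z = 0 has radius between 1 and 2.
Assembling these constraints gives the stated polynomial.

2*x^4 + 4*x^2*y^2 + 2*y^4 - 3*x^2 - 3*y^2 + 3*z^2 - 3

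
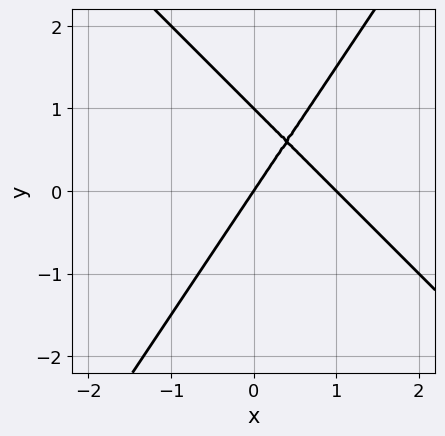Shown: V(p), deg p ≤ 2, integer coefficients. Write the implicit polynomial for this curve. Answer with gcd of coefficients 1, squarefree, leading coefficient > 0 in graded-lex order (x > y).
3*x^2 + x*y - 2*y^2 - 3*x + 2*y

First, the degree is 2 — no degree-1 curve has this shape.
Next, from the visible intercepts: the y-axis gridline crossings are at y ∈ {0, 1}; among the integer gridlines, it crosses the x-axis at x ∈ {0, 1}.
Finally, matching integer coefficients to the picture gives p.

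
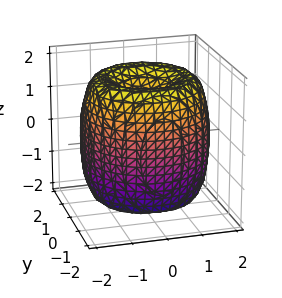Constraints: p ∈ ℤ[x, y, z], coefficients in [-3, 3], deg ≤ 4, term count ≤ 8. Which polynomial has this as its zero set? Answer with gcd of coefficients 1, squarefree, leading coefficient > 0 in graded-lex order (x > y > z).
x^4 + 2*x^2*y^2 + y^4 - 3*x^2 - 3*y^2 + z^2 - 1

deg p = 4. The shape is more complex than any degree-3 surface.
By symmetry, every cross-section ⟂ z is a circle, so x, y appear only via x² + y².
From the visible intercepts: a circular section at z = 0 has radius between 1 and 2; the z-axis gridline crossings are at z ∈ {-1, 1}.
Matching integer coefficients to the picture gives p.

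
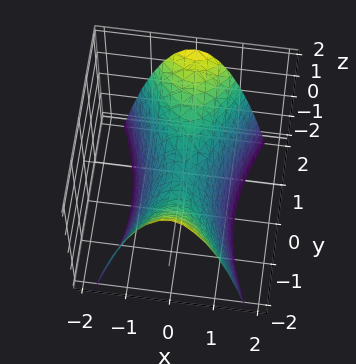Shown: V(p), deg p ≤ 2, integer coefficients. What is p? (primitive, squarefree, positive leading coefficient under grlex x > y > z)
First, deg p = 2. A saddle surface; a quadric.
Next, symmetries: mirror symmetry x ↦ −x ⇒ only even powers of x; the y ↦ −y reflection is a symmetry, so y appears only in even powers.
Then, from the visible intercepts: one z-axis crossing is at z = 0; one x-axis crossing is at x = 0; it crosses the y-axis at the gridline y = 0.
Finally, together with the visible shape, these determine p as stated.

3*x^2 - y^2 + 2*z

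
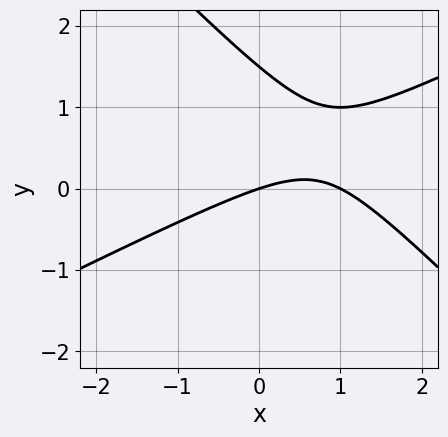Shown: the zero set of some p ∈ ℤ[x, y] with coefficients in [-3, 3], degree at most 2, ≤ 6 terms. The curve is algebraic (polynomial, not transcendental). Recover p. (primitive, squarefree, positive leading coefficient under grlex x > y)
The degree is 2 — a generic line meets the curve in up to 2 points.
From the axis intercepts and sections: among the integer gridlines, it crosses the x-axis at x ∈ {0, 1}; it meets the y-axis at y = 0 (among the integer gridlines).
The integer polynomial consistent with all of this is the stated p.

x^2 - x*y - 2*y^2 - x + 3*y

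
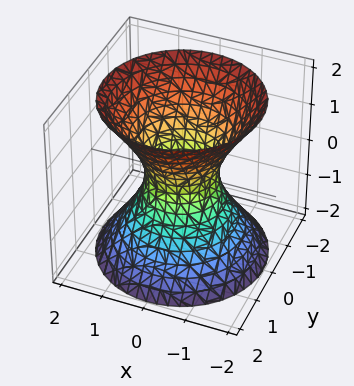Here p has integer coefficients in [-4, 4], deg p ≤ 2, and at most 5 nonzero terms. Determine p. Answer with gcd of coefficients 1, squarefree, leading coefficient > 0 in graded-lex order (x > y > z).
3*x^2 + 3*y^2 - 2*z^2 - 2

First, degree: no degree-1 surface has this shape, so deg p = 2.
Then, symmetries: rotational symmetry about the z-axis ⇒ p depends on x, y only through x² + y².
Then, checking where it meets the axes: a circular section at z = 0 has radius between 0 and 1; it misses every integer gridline on the z-axis.
Finally, putting this together gives p.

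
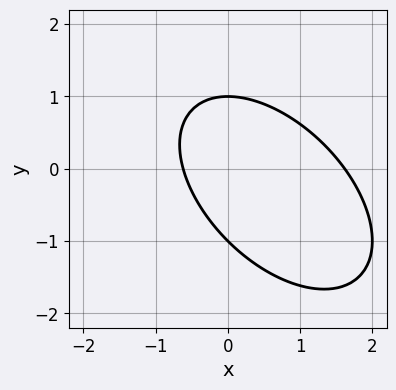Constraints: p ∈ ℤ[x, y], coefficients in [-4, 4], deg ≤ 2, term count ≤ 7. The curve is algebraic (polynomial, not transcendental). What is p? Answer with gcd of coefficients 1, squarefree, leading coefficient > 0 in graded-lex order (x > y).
(a) Degree: the shape is more complex than any degree-1 curve, so deg p = 2.
(b) Reading off the gridlines: among the integer gridlines, it crosses the y-axis at y ∈ {-1, 1}.
(c) Fitting integer coefficients to these (and the overall shape) gives p.

x^2 + x*y + y^2 - x - 1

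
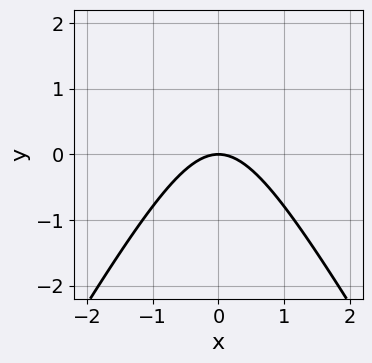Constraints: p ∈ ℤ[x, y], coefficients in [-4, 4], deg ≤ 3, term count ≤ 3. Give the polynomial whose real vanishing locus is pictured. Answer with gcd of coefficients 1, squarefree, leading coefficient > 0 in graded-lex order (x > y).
3*x^2 - y^2 + 3*y

First, the degree is 2 — a generic line meets the curve in up to 2 points.
Next, symmetries: it's symmetric under x → −x, forcing even powers of x.
Then, from the visible intercepts: it crosses the y-axis at the gridline y = 0; it crosses the x-axis at the gridline x = 0.
Finally, the integer polynomial consistent with all of this is the stated p.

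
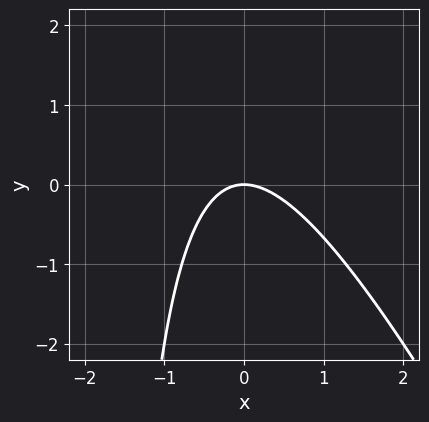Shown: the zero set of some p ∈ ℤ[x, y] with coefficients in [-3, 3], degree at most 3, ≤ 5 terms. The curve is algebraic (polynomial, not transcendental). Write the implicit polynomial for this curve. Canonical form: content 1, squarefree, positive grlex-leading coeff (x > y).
2*x^2 + x*y + 2*y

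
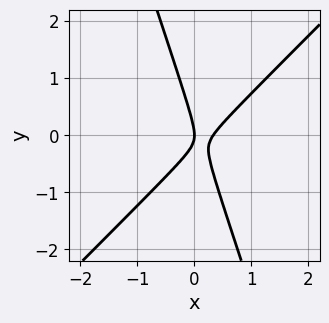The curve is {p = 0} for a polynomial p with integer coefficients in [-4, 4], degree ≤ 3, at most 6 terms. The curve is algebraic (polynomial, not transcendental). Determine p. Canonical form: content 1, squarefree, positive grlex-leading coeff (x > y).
(a) Degree: a generic line meets the curve in up to 2 points, so deg p = 2.
(b) From the axis intercepts and sections: it crosses the y-axis at the gridline y = 0; one x-axis crossing is at x = 0.
(c) Assembling these constraints gives the stated polynomial.

3*x^2 - 2*x*y - y^2 - x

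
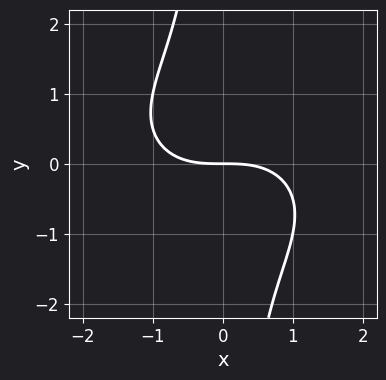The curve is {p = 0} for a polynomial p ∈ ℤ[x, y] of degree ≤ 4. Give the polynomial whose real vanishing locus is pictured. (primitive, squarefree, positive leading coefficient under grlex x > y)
Degree: the shape is more complex than any degree-2 curve, so deg p = 3.
Checking where it meets the axes: it meets the x-axis at x = 0 (among the integer gridlines); it crosses the y-axis at the gridline y = 0.
Fitting integer coefficients to these (and the overall shape) gives p.

x^3 + 2*x*y^2 + 3*y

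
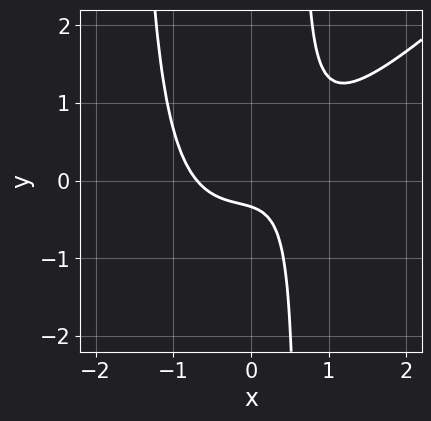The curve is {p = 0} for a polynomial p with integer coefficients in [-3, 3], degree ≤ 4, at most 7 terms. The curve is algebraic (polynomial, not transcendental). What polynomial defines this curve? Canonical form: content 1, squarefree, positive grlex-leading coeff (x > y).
(a) Degree: the shape is more complex than any degree-2 curve, so deg p = 3.
(b) Matching integer coefficients to the picture gives p.

3*x^3 - 3*x^2*y - 3*x*y + 3*y + 1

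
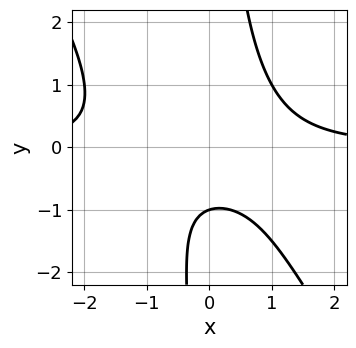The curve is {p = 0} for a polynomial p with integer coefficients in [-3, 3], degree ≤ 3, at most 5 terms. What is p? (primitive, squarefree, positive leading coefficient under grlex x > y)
3*x^2*y + 2*x*y^2 + x*y - 3*y - 3

The degree is 3 — a generic line meets the curve in up to 3 points.
From the axis intercepts and sections: one y-axis crossing is at y = -1; the curve avoids every integer x-axis point in the box.
Matching integer coefficients to the picture gives p.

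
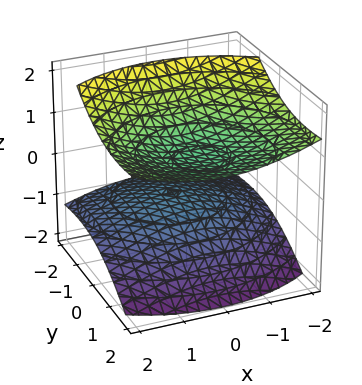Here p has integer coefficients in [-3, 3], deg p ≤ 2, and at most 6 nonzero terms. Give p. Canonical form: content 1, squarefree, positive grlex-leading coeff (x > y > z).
1. There are 2 components. Treating them together as one polynomial.
2. deg p = 2. The shape is more complex than any degree-1 surface.
3. Checking where it meets the axes: it misses every integer gridline on the x-axis; no y-intercept at any integer in the box.
4. Fitting integer coefficients to these (and the overall shape) gives p.

x^2 + y^2 - 2*y*z - 3*z^2 + 2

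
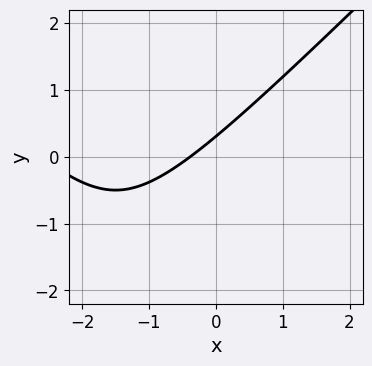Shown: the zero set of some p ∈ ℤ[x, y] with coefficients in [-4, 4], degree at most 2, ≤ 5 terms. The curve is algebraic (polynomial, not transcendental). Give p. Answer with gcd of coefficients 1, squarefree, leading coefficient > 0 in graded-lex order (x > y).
x^2 - y^2 + 3*x - 3*y + 1

deg p = 2. A generic line meets the curve in up to 2 points.
The integer polynomial consistent with all of this is the stated p.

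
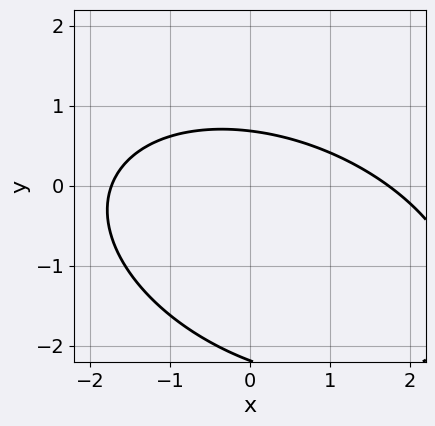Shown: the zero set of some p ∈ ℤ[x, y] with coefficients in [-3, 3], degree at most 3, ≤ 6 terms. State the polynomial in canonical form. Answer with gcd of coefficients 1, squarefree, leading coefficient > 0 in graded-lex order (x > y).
First, deg p = 2.
Finally, the integer polynomial consistent with all of this is the stated p.

x^2 + x*y + 2*y^2 + 3*y - 3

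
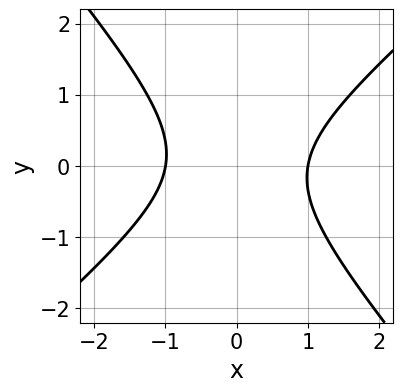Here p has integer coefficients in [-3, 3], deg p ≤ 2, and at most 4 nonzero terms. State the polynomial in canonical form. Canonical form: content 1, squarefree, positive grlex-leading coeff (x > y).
3*x^2 - x*y - 3*y^2 - 3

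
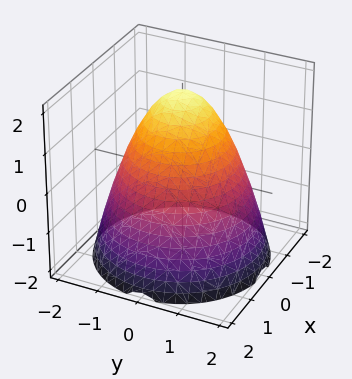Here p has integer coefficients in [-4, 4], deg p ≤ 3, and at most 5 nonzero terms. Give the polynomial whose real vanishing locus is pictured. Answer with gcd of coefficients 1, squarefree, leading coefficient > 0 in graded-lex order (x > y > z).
x^2 + y^2 + z - 2

(a) deg p = 2. The shape is more complex than any degree-1 surface.
(b) Symmetries: rotational symmetry about the z-axis ⇒ p depends on x, y only through x² + y².
(c) Against the integer gridlines: one z-axis crossing is at z = 2; a circular section at z = 0 has radius between 1 and 2.
(d) Putting this together gives p.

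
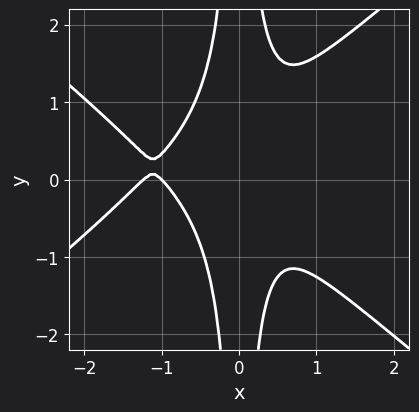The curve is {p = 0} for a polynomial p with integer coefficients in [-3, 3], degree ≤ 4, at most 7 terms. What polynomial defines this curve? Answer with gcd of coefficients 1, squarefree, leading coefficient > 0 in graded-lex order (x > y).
2*x^4 - 3*x^2*y^2 + 3*x^3 + x^2*y + 1

(a) Degree: the shape is more complex than any degree-3 curve, so deg p = 4.
(b) Against the integer gridlines: it meets the x-axis at x = -1 (among the integer gridlines); no y-intercept at any integer in the box.
(c) These observations pin down the coefficients.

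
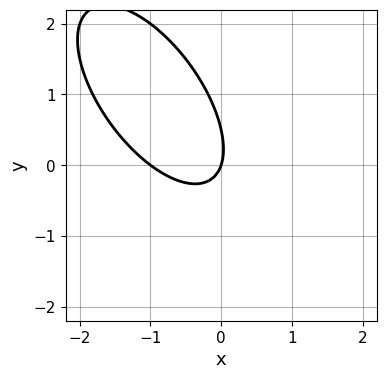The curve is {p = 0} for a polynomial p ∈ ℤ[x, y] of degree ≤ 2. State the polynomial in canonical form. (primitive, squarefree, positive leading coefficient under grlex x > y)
First, degree: the shape is more complex than any degree-1 curve, so deg p = 2.
Then, observable constraints: the x-axis gridline crossings are at x ∈ {-1, 0}; one y-axis crossing is at y = 0.
Finally, putting this together gives p.

3*x^2 + 3*x*y + 2*y^2 + 3*x - y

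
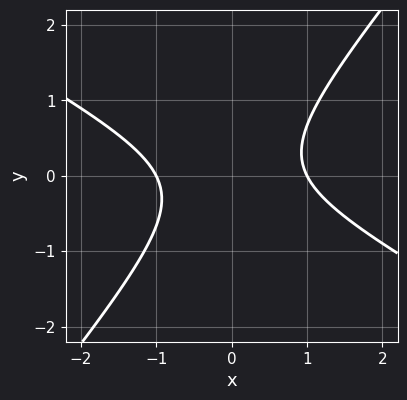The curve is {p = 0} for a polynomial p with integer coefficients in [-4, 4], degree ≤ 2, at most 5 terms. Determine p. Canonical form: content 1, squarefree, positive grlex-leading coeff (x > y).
deg p = 2. A generic line meets the curve in up to 2 points.
Reading off the gridlines: it misses every integer gridline on the y-axis; the x-axis gridline crossings are at x ∈ {-1, 1}.
Assembling these constraints gives the stated polynomial.

2*x^2 + 2*x*y - 3*y^2 - 2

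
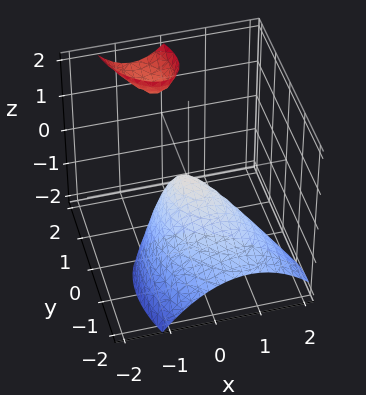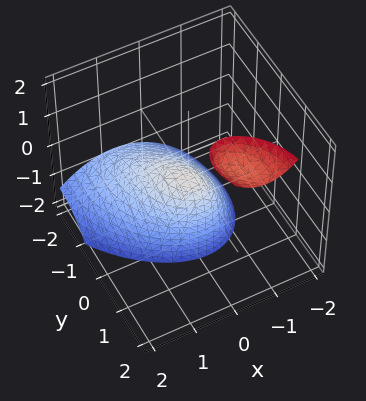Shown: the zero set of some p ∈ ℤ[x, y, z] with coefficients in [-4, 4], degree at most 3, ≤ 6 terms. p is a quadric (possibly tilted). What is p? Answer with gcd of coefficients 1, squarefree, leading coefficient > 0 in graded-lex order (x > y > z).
3*x^2 + 2*x*y + 2*y^2 - 3*y*z + 2*z

(a) There are 2 components. Treating them together as one polynomial.
(b) Degree: a generic line meets the surface in up to 2 points, so deg p = 2.
(c) From the axis intercepts and sections: it meets the y-axis at y = 0 (among the integer gridlines); one z-axis crossing is at z = 0; one x-axis crossing is at x = 0.
(d) Matching integer coefficients to the picture gives p.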